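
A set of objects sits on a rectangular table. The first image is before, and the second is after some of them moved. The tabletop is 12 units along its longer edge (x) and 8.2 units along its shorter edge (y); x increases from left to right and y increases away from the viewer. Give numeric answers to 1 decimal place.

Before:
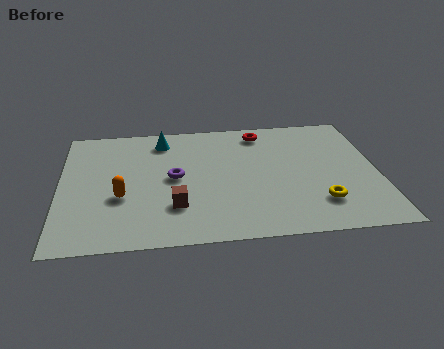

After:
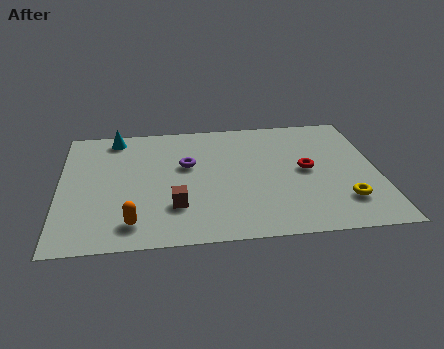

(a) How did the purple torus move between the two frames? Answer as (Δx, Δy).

(0.5, 0.8)

The purple torus started near (4.3, 4.2) and ended near (4.8, 5.0).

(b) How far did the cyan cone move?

1.8

The cyan cone moved from about (3.9, 6.8) to (2.1, 7.2), a distance of √(1.8² + 0.4²) ≈ 1.8.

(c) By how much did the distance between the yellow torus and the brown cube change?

+0.9

The distance was about 5.4 in the first image and 6.3 in the second, so they moved 0.9 units further apart.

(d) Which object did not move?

the brown cube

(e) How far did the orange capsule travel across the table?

1.7

From (2.3, 3.1) to (2.7, 1.4), the orange capsule covered √(0.4² + 1.7²) ≈ 1.7 units.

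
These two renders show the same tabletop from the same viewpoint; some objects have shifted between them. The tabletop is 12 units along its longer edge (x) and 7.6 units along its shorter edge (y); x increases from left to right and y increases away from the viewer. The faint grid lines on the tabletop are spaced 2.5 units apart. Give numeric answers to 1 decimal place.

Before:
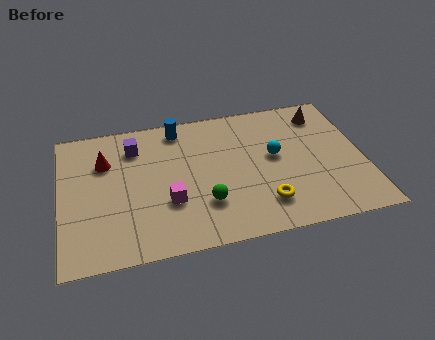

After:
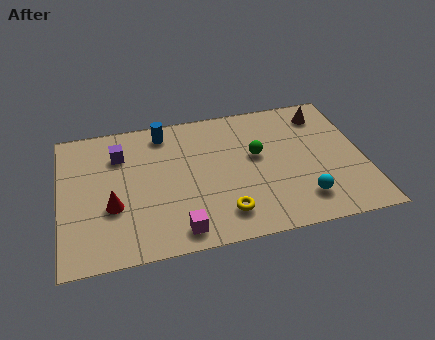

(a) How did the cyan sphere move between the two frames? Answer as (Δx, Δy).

(0.9, -2.6)

From the two frames, the cyan sphere sits at roughly (8.5, 4.2) before and (9.4, 1.6) after.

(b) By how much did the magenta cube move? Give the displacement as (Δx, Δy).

(0.3, -1.6)

The magenta cube started near (4.2, 2.6) and ended near (4.5, 1.0).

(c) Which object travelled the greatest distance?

the green sphere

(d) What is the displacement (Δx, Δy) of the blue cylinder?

(-0.6, -0.1)

The blue cylinder started near (4.8, 6.6) and ended near (4.2, 6.5).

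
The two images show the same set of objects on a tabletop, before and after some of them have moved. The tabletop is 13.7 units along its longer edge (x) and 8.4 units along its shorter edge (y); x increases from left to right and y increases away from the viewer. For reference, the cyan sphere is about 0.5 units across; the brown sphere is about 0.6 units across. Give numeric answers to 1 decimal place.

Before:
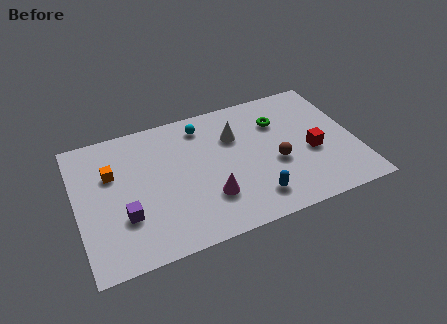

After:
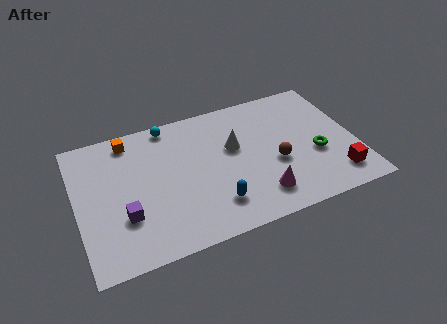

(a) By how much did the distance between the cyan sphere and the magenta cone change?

+2.5

The distance was about 4.6 in the first image and 7.1 in the second, so they moved 2.5 units further apart.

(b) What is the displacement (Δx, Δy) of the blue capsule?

(-1.9, 0.3)

From the two frames, the blue capsule sits at roughly (8.4, 1.6) before and (6.5, 1.9) after.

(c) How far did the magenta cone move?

2.5

From (6.3, 2.4) to (8.7, 1.7), the magenta cone covered √(2.4² + 0.7²) ≈ 2.5 units.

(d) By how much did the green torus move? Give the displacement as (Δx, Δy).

(1.6, -2.7)

The green torus was at about (10.1, 6.0) and moved to about (11.7, 3.3).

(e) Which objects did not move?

the purple cube and the brown sphere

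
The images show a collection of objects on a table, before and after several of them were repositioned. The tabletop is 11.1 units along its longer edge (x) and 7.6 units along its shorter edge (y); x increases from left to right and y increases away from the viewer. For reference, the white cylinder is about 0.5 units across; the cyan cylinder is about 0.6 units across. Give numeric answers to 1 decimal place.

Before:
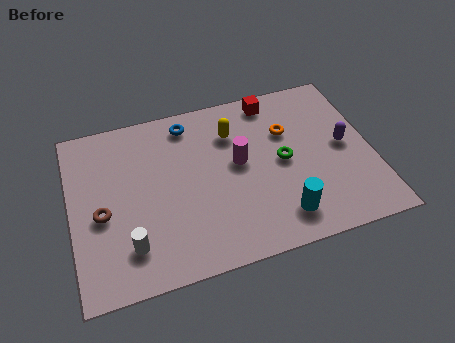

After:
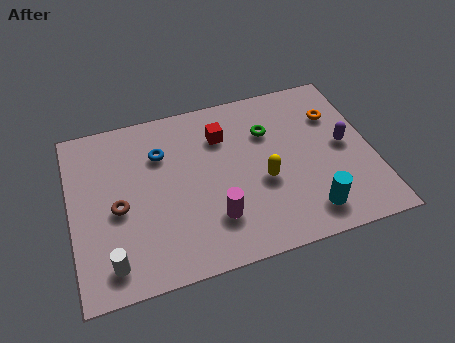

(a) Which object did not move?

the purple capsule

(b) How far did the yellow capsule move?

2.7

From (6.1, 5.6) to (7.0, 3.1), the yellow capsule covered √(0.9² + 2.5²) ≈ 2.7 units.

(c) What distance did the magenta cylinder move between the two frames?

2.5

From (6.2, 4.2) to (5.1, 2.0), the magenta cylinder covered √(1.1² + 2.2²) ≈ 2.5 units.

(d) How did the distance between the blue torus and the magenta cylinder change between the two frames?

+0.9

They were about 2.9 units apart before and 3.8 after — 0.9 units further apart.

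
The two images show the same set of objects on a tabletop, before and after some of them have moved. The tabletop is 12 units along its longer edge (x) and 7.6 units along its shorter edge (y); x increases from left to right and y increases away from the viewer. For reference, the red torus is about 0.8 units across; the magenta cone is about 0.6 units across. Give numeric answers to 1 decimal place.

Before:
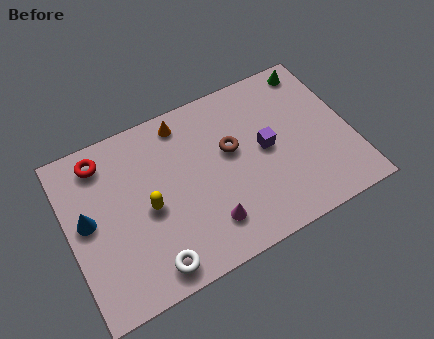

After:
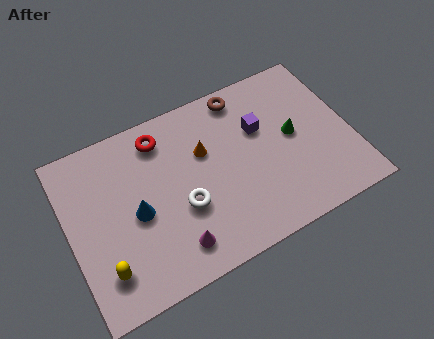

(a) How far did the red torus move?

2.5

From (1.7, 6.4) to (4.2, 6.3), the red torus covered √(2.5² + 0.1²) ≈ 2.5 units.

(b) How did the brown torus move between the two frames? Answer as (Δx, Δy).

(0.8, 2.2)

The brown torus started near (7.0, 4.5) and ended near (7.8, 6.7).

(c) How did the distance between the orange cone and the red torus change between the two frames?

-1.3

The distance was about 3.5 in the first image and 2.2 in the second, so they moved 1.3 units closer together.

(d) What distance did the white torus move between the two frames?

2.5

The white torus moved from about (3.1, 1.0) to (4.7, 2.9), a distance of √(1.6² + 1.9²) ≈ 2.5.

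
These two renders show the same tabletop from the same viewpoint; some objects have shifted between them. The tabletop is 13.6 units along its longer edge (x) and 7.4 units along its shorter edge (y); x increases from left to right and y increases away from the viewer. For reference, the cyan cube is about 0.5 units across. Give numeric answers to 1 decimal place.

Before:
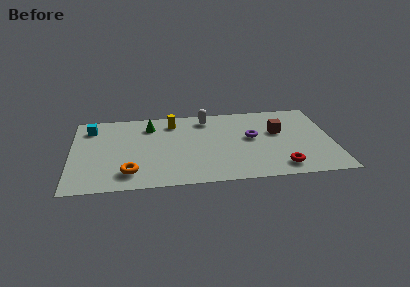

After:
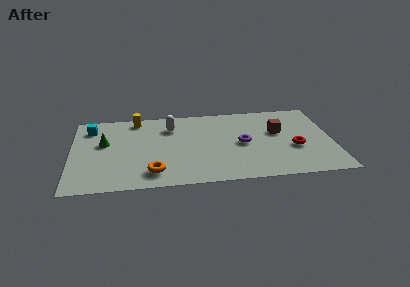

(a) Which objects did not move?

the cyan cube and the brown cube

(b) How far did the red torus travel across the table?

1.9

The red torus was near (10.8, 1.2) before and (11.6, 2.9) after, so it travelled √(0.8² + 1.7²) ≈ 1.9 units.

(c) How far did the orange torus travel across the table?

1.2

The orange torus was near (3.0, 1.5) before and (4.2, 1.4) after, so it travelled √(1.2² + 0.1²) ≈ 1.2 units.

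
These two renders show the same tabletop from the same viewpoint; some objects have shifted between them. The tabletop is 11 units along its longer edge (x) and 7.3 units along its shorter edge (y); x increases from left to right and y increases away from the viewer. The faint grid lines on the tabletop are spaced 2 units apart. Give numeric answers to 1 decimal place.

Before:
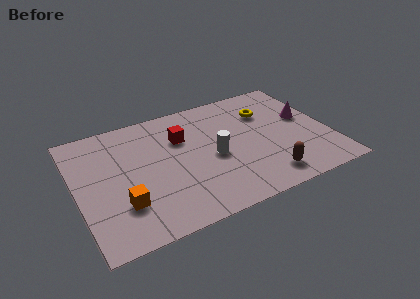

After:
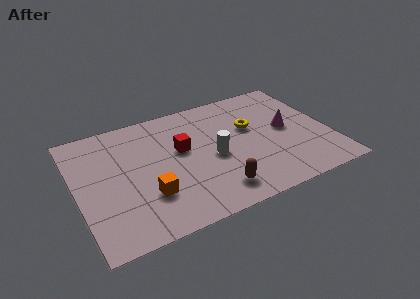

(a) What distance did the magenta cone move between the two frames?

1.0

The magenta cone was near (10.1, 4.2) before and (9.2, 3.8) after, so it travelled √(0.9² + 0.4²) ≈ 1.0 units.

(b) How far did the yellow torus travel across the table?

1.1

The yellow torus was near (8.5, 5.2) before and (7.7, 4.5) after, so it travelled √(0.8² + 0.7²) ≈ 1.1 units.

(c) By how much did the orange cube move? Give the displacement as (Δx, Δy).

(1.1, 0.1)

The orange cube started near (1.8, 2.1) and ended near (2.9, 2.2).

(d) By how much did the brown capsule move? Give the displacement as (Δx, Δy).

(-2.2, 0.1)

From the two frames, the brown capsule sits at roughly (7.9, 1.2) before and (5.7, 1.3) after.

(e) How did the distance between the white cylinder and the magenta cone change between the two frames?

-1.0

The distance was about 4.3 in the first image and 3.3 in the second, so they moved 1.0 units closer together.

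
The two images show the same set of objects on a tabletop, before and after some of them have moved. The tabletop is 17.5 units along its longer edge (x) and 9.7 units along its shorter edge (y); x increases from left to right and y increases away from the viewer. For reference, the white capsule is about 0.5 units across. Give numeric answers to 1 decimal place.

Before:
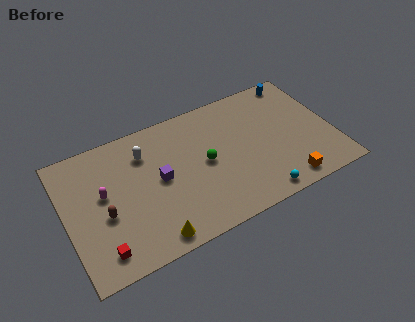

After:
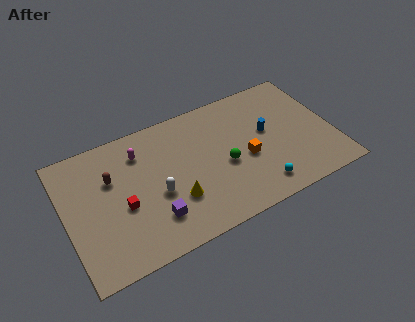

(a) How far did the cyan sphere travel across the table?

0.6

The cyan sphere was near (12.1, 1.0) before and (12.2, 1.6) after, so it travelled √(0.1² + 0.6²) ≈ 0.6 units.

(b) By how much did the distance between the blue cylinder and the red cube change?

-5.8

They were about 15.6 units apart before and 9.8 after — 5.8 units closer together.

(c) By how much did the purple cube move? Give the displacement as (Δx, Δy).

(-0.7, -2.6)

The purple cube started near (6.1, 5.0) and ended near (5.4, 2.4).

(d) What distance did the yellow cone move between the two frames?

2.7

From (5.1, 1.1) to (6.9, 3.1), the yellow cone covered √(1.8² + 2.0²) ≈ 2.7 units.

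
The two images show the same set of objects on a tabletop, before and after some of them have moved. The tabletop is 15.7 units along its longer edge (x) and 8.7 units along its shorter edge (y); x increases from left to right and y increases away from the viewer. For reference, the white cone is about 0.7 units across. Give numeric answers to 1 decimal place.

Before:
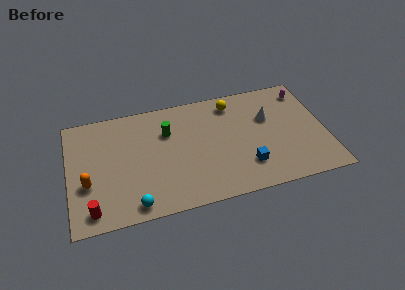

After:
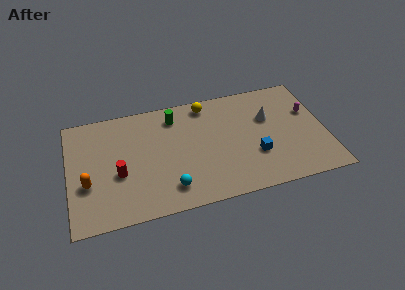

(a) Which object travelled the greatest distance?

the red cylinder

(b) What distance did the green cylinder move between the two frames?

1.2

The green cylinder moved from about (6.1, 6.0) to (6.6, 7.1), a distance of √(0.5² + 1.1²) ≈ 1.2.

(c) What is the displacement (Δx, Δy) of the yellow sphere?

(-1.6, 0.3)

The yellow sphere was at about (10.2, 7.3) and moved to about (8.6, 7.6).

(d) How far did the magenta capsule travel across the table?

1.7

The magenta capsule was near (14.7, 7.2) before and (14.8, 5.5) after, so it travelled √(0.1² + 1.7²) ≈ 1.7 units.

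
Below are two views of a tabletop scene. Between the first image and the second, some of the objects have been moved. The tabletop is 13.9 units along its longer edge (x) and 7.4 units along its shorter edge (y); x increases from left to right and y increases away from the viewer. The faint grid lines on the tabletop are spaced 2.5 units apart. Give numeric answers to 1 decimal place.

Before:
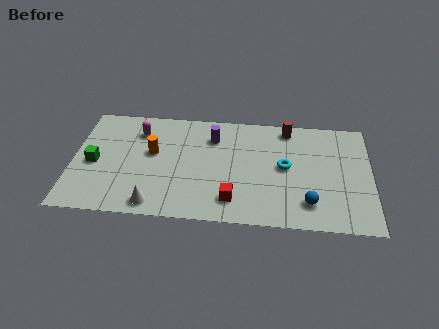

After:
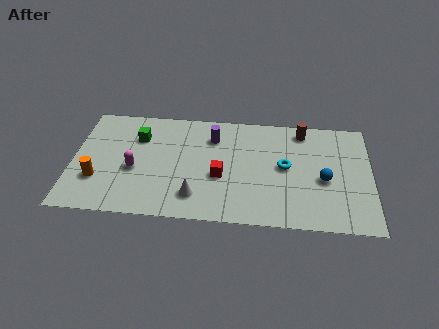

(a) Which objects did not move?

the purple cylinder and the cyan torus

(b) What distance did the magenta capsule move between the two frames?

2.6

From (3.0, 5.7) to (2.9, 3.1), the magenta capsule covered √(0.1² + 2.6²) ≈ 2.6 units.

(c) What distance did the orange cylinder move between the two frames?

3.2

The orange cylinder moved from about (3.7, 4.3) to (1.2, 2.3), a distance of √(2.5² + 2.0²) ≈ 3.2.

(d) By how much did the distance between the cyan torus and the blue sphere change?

-0.6

The distance was about 2.5 in the first image and 1.9 in the second, so they moved 0.6 units closer together.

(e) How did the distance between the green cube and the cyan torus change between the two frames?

-1.9

The distance was about 8.9 in the first image and 7.0 in the second, so they moved 1.9 units closer together.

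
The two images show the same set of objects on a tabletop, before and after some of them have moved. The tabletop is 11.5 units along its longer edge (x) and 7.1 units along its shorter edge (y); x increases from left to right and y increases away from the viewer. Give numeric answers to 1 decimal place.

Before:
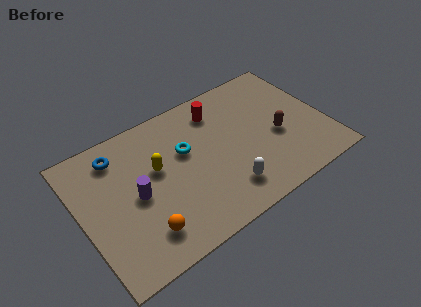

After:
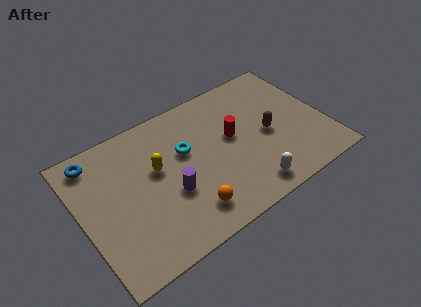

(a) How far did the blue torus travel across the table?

1.0

The blue torus was near (2.0, 5.8) before and (1.0, 6.1) after, so it travelled √(1.0² + 0.3²) ≈ 1.0 units.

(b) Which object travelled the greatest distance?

the orange sphere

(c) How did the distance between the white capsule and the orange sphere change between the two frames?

-1.1

They were about 3.9 units apart before and 2.8 after — 1.1 units closer together.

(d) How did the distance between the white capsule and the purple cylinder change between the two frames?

-0.5

The distance was about 4.3 in the first image and 3.8 in the second, so they moved 0.5 units closer together.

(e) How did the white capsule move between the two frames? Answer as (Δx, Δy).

(1.0, -0.5)

From the two frames, the white capsule sits at roughly (6.4, 1.5) before and (7.4, 1.0) after.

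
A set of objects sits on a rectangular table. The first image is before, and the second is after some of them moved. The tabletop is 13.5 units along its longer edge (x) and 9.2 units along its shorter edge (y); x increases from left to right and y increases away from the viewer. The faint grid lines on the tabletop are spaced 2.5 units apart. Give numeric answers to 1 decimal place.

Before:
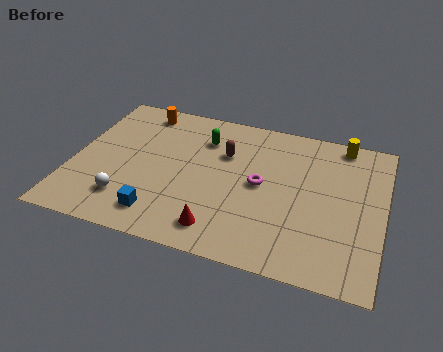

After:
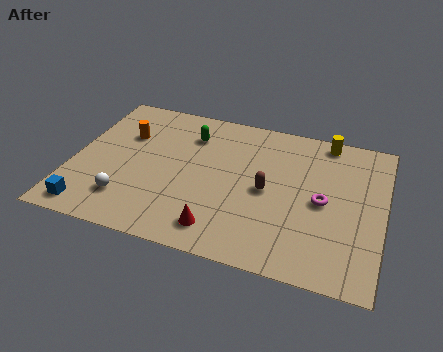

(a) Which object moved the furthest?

the blue cube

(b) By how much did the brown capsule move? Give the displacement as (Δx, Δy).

(2.0, -1.8)

The brown capsule was at about (6.5, 6.2) and moved to about (8.5, 4.4).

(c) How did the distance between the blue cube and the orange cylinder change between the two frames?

-1.4

They were about 6.6 units apart before and 5.2 after — 1.4 units closer together.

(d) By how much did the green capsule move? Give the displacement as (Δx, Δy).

(-0.6, 0.1)

The green capsule started near (5.5, 6.9) and ended near (4.9, 7.0).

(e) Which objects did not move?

the red cone and the white sphere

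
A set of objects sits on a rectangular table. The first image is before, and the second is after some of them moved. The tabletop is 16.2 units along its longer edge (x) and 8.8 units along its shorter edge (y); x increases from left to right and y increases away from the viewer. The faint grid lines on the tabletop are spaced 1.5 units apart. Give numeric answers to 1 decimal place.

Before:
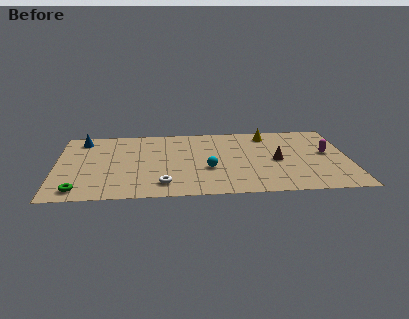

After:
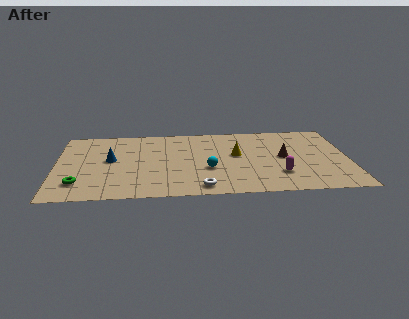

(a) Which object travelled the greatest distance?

the magenta capsule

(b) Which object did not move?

the cyan sphere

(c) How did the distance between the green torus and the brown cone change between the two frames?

+0.3

Before: roughly 11.3 units apart; after: 11.6. That's 0.3 units further apart.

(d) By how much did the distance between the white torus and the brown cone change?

-1.1

They were about 6.8 units apart before and 5.7 after — 1.1 units closer together.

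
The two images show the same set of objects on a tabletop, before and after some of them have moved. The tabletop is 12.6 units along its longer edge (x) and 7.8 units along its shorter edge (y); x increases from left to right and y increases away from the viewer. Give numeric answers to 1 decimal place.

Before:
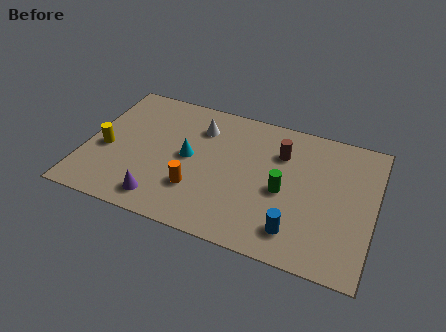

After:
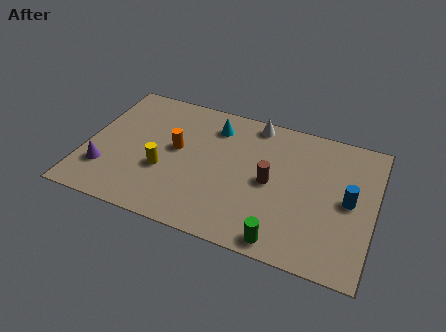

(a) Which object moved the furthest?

the blue cylinder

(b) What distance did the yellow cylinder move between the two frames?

2.6

The yellow cylinder moved from about (0.9, 3.3) to (3.5, 2.9), a distance of √(2.6² + 0.4²) ≈ 2.6.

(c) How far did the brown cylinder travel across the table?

1.8

The brown cylinder was near (8.4, 5.6) before and (8.1, 3.8) after, so it travelled √(0.3² + 1.8²) ≈ 1.8 units.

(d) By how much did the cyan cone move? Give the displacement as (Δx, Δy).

(0.9, 2.2)

The cyan cone was at about (4.5, 4.0) and moved to about (5.4, 6.2).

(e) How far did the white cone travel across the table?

2.5

The white cone was near (4.8, 5.9) before and (7.1, 7.0) after, so it travelled √(2.3² + 1.1²) ≈ 2.5 units.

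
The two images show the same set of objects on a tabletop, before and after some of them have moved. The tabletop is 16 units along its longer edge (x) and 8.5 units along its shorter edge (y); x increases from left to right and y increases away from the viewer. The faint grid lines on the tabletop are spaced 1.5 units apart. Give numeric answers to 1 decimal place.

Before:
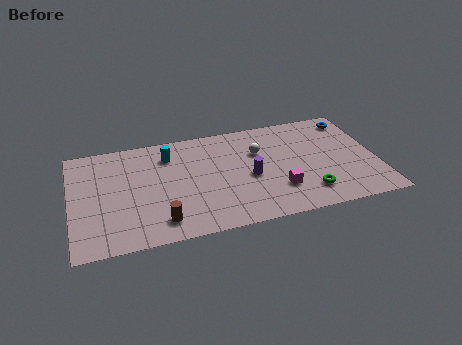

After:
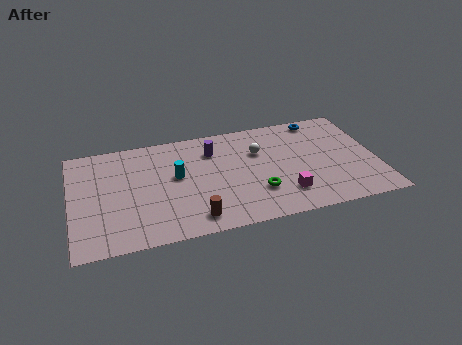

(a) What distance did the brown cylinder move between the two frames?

1.7

From (4.5, 1.5) to (6.2, 1.3), the brown cylinder covered √(1.7² + 0.2²) ≈ 1.7 units.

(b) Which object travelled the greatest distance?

the purple cylinder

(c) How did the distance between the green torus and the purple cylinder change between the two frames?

+0.9

They were about 3.5 units apart before and 4.4 after — 0.9 units further apart.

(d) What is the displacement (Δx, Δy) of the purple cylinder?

(-1.8, 2.6)

From the two frames, the purple cylinder sits at roughly (9.3, 3.8) before and (7.5, 6.4) after.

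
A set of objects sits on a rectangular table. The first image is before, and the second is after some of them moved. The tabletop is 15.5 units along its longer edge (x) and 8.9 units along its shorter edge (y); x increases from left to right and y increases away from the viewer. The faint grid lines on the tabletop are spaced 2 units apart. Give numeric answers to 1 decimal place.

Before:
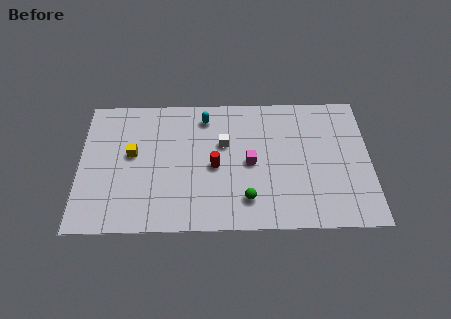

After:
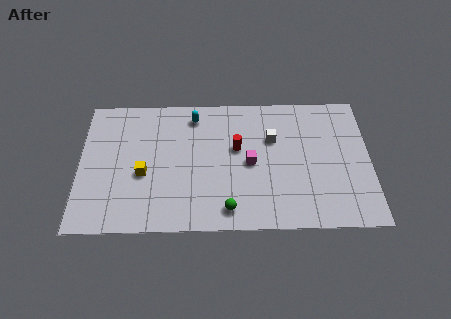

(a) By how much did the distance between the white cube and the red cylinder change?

+0.4

Before: roughly 1.6 units apart; after: 2.0. That's 0.4 units further apart.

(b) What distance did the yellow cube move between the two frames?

1.4

From (2.8, 5.0) to (3.4, 3.7), the yellow cube covered √(0.6² + 1.3²) ≈ 1.4 units.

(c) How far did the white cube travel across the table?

2.6

The white cube was near (7.7, 5.6) before and (10.3, 5.9) after, so it travelled √(2.6² + 0.3²) ≈ 2.6 units.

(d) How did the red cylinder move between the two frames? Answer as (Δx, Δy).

(1.2, 1.2)

The red cylinder was at about (7.2, 4.1) and moved to about (8.4, 5.3).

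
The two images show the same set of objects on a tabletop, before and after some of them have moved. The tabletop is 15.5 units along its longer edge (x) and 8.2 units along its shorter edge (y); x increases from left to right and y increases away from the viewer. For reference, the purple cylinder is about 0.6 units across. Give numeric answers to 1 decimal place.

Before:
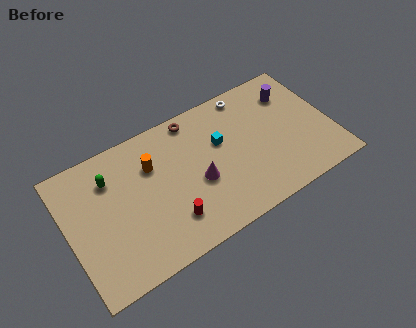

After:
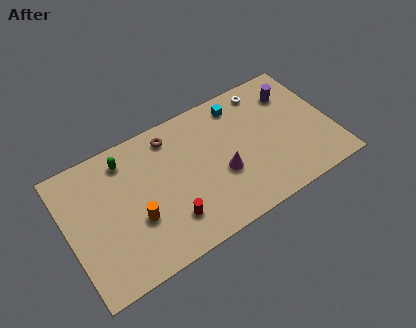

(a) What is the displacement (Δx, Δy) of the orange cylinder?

(-1.3, -2.7)

From the two frames, the orange cylinder sits at roughly (5.1, 5.7) before and (3.8, 3.0) after.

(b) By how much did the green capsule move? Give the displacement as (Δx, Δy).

(1.0, 0.7)

From the two frames, the green capsule sits at roughly (2.7, 6.1) before and (3.7, 6.8) after.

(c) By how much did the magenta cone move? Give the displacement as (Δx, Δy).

(1.4, -0.2)

From the two frames, the magenta cone sits at roughly (7.5, 3.4) before and (8.9, 3.2) after.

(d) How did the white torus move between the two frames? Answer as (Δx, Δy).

(1.0, -0.2)

The white torus started near (11.1, 7.3) and ended near (12.1, 7.1).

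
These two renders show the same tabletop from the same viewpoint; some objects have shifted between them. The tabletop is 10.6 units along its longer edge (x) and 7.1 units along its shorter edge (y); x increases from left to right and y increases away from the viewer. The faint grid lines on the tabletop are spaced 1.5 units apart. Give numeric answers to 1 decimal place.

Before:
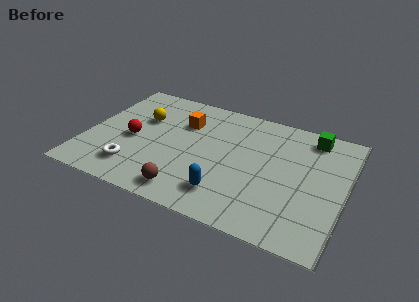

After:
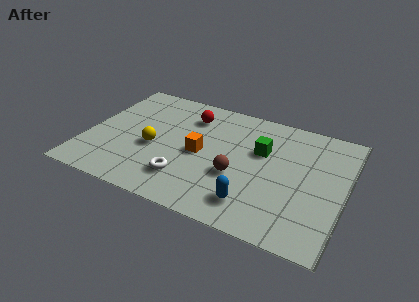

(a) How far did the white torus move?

2.1

The white torus moved from about (2.2, 1.5) to (4.3, 1.7), a distance of √(2.1² + 0.2²) ≈ 2.1.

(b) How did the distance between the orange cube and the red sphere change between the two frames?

-0.4

Before: roughly 2.6 units apart; after: 2.2. That's 0.4 units closer together.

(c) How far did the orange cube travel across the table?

1.8

The orange cube was near (3.8, 5.0) before and (4.7, 3.4) after, so it travelled √(0.9² + 1.6²) ≈ 1.8 units.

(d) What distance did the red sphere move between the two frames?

3.1

The red sphere moved from about (1.9, 3.2) to (4.0, 5.5), a distance of √(2.1² + 2.3²) ≈ 3.1.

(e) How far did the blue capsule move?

1.1

The blue capsule was near (6.0, 1.5) before and (7.1, 1.4) after, so it travelled √(1.1² + 0.1²) ≈ 1.1 units.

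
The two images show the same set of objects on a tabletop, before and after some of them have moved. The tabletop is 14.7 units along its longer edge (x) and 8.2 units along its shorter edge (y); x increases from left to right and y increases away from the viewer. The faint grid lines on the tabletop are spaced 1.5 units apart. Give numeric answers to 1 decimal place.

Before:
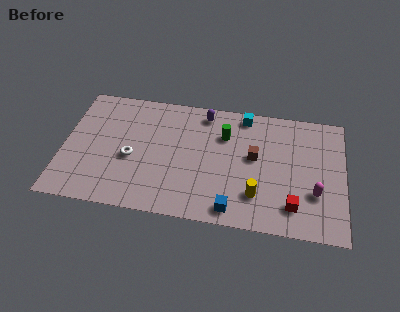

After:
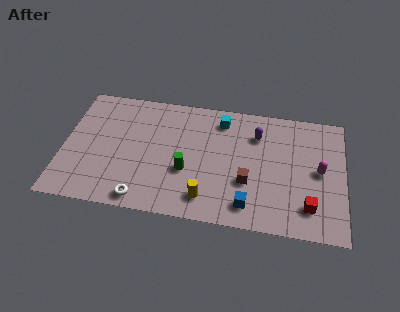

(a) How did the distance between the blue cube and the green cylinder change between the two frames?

-1.1

The distance was about 4.8 in the first image and 3.7 in the second, so they moved 1.1 units closer together.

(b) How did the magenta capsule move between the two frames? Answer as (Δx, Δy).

(0.2, 1.5)

The magenta capsule started near (13.2, 2.7) and ended near (13.4, 4.2).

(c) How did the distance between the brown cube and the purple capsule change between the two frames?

-0.5

Before: roughly 3.7 units apart; after: 3.2. That's 0.5 units closer together.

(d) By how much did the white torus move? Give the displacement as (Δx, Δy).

(0.7, -2.6)

The white torus started near (3.6, 3.5) and ended near (4.3, 0.9).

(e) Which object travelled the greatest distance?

the green cylinder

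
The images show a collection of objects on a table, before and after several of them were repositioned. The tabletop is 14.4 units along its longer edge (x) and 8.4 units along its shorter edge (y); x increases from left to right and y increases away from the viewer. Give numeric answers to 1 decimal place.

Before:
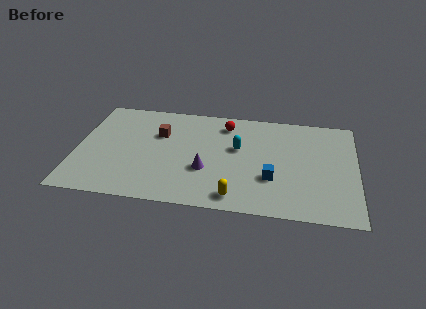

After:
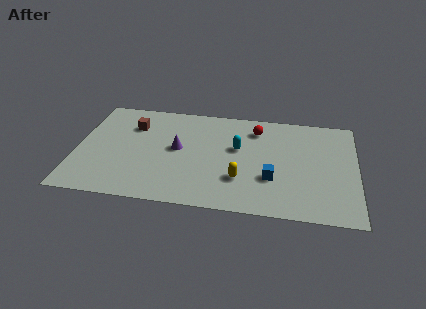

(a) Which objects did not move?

the cyan capsule and the blue cube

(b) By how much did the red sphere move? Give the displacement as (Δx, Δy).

(1.6, -0.2)

From the two frames, the red sphere sits at roughly (7.6, 6.9) before and (9.2, 6.7) after.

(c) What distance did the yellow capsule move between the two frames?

1.4

The yellow capsule moved from about (8.3, 1.1) to (8.5, 2.5), a distance of √(0.2² + 1.4²) ≈ 1.4.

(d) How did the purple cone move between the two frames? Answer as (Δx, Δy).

(-1.5, 1.5)

The purple cone was at about (6.7, 3.0) and moved to about (5.2, 4.5).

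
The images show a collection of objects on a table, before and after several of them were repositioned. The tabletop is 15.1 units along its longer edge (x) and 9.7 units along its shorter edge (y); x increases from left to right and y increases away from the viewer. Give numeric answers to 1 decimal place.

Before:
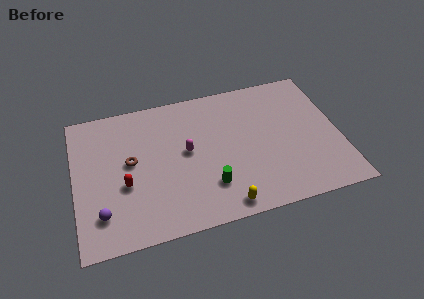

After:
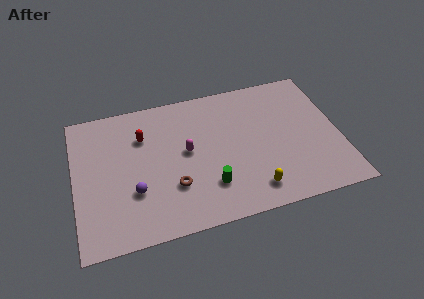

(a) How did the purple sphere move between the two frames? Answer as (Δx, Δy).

(1.9, 1.0)

The purple sphere started near (1.4, 2.2) and ended near (3.3, 3.2).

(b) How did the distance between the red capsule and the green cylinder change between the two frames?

+0.7

They were about 4.9 units apart before and 5.6 after — 0.7 units further apart.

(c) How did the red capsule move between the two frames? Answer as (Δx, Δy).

(1.2, 3.1)

The red capsule started near (2.8, 3.8) and ended near (4.0, 6.9).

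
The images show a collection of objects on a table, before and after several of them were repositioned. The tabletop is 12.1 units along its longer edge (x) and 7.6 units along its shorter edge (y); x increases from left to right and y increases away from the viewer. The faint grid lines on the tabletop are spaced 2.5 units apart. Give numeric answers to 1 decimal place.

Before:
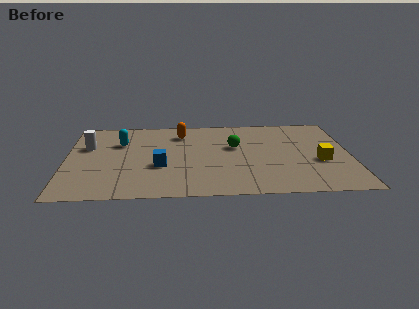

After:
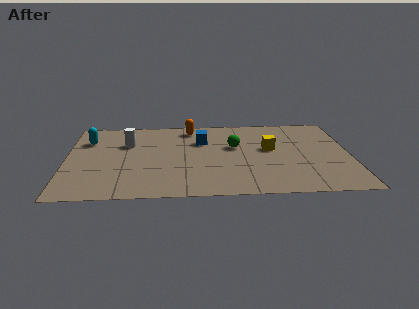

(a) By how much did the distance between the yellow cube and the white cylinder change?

-3.9

Before: roughly 10.1 units apart; after: 6.2. That's 3.9 units closer together.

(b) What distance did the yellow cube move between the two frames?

2.5

From (10.8, 3.0) to (8.7, 4.3), the yellow cube covered √(2.1² + 1.3²) ≈ 2.5 units.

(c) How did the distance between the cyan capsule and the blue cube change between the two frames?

+2.0

They were about 2.9 units apart before and 4.9 after — 2.0 units further apart.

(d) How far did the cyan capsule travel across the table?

1.4

The cyan capsule was near (2.3, 5.2) before and (0.9, 5.5) after, so it travelled √(1.4² + 0.3²) ≈ 1.4 units.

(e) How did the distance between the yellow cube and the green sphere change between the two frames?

-2.4

Before: roughly 3.9 units apart; after: 1.5. That's 2.4 units closer together.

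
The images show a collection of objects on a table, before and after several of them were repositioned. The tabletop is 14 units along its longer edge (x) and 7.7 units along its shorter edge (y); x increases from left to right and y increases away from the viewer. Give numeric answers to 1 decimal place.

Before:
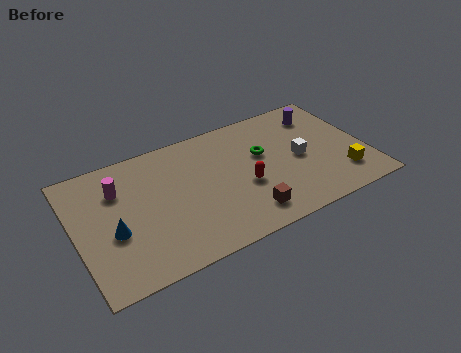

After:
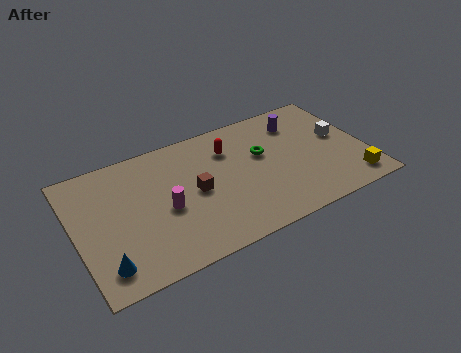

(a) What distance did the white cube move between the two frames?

2.2

The white cube moved from about (10.8, 3.7) to (12.9, 4.3), a distance of √(2.1² + 0.6²) ≈ 2.2.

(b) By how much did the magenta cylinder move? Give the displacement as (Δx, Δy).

(2.0, -2.1)

From the two frames, the magenta cylinder sits at roughly (2.2, 5.5) before and (4.2, 3.4) after.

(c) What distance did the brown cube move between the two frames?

3.2

The brown cube moved from about (7.8, 1.4) to (5.7, 3.8), a distance of √(2.1² + 2.4²) ≈ 3.2.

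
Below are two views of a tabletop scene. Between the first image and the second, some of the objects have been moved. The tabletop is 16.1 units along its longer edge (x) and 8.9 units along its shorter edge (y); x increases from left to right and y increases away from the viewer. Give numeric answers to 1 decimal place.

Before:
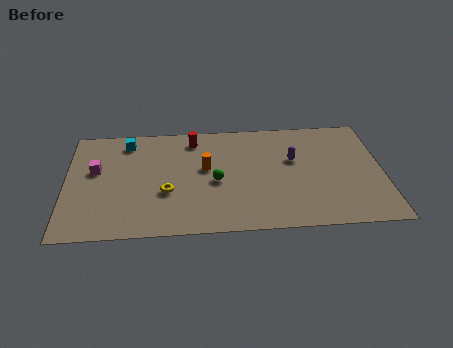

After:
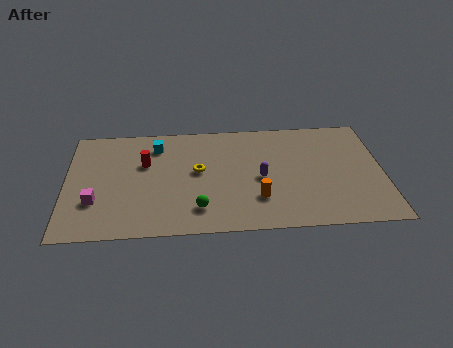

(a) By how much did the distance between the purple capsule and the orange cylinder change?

-2.9

Before: roughly 4.5 units apart; after: 1.6. That's 2.9 units closer together.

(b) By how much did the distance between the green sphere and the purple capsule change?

-0.4

The distance was about 4.3 in the first image and 3.9 in the second, so they moved 0.4 units closer together.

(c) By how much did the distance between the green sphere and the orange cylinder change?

+1.9

They were about 1.2 units apart before and 3.1 after — 1.9 units further apart.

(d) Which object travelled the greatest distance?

the orange cylinder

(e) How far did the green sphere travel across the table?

2.3

From (7.6, 4.0) to (6.7, 1.9), the green sphere covered √(0.9² + 2.1²) ≈ 2.3 units.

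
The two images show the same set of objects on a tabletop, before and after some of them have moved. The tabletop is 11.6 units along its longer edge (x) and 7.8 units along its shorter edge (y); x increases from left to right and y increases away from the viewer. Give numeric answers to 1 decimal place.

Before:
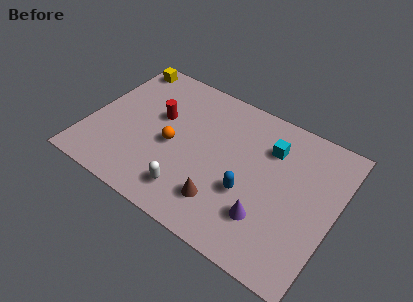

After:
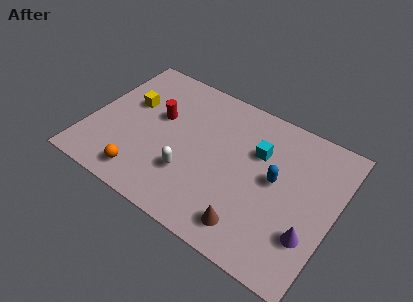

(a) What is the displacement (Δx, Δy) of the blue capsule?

(1.1, 1.3)

From the two frames, the blue capsule sits at roughly (7.7, 2.9) before and (8.8, 4.2) after.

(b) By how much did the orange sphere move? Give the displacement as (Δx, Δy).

(-1.0, -2.3)

From the two frames, the orange sphere sits at roughly (4.0, 3.5) before and (3.0, 1.2) after.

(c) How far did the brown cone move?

1.5

The brown cone moved from about (6.7, 1.8) to (8.1, 1.3), a distance of √(1.4² + 0.5²) ≈ 1.5.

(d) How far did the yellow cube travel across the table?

2.2

The yellow cube was near (0.9, 6.9) before and (1.7, 4.8) after, so it travelled √(0.8² + 2.1²) ≈ 2.2 units.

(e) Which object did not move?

the red cylinder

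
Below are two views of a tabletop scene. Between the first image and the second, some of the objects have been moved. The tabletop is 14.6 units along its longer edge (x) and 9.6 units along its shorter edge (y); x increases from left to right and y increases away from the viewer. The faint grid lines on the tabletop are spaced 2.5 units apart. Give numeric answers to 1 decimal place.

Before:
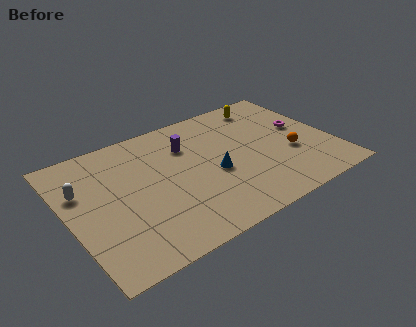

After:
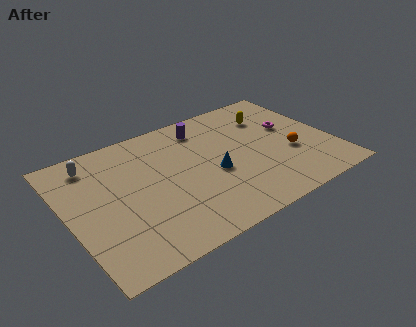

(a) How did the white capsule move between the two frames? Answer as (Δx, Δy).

(0.9, 1.7)

The white capsule started near (0.9, 6.3) and ended near (1.8, 8.0).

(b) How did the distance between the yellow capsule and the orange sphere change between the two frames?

-1.1

They were about 4.6 units apart before and 3.5 after — 1.1 units closer together.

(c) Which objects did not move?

the orange sphere and the blue cone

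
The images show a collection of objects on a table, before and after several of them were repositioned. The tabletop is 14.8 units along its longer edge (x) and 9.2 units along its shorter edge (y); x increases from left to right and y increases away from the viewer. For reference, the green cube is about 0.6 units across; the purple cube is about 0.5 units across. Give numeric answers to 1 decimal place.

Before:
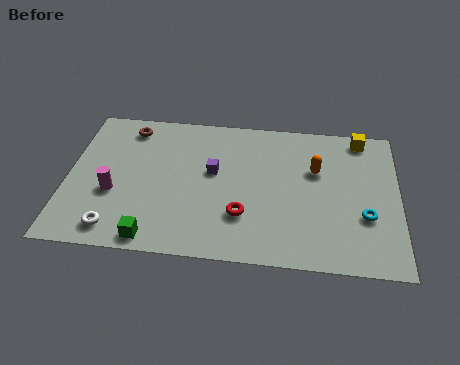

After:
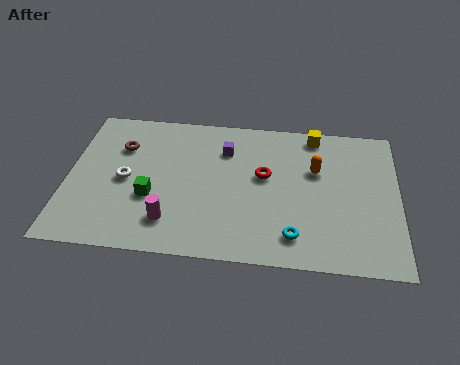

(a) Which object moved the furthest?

the cyan torus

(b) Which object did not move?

the orange capsule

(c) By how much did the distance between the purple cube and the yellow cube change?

-3.0

Before: roughly 7.2 units apart; after: 4.2. That's 3.0 units closer together.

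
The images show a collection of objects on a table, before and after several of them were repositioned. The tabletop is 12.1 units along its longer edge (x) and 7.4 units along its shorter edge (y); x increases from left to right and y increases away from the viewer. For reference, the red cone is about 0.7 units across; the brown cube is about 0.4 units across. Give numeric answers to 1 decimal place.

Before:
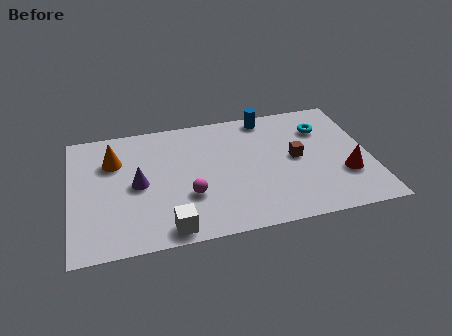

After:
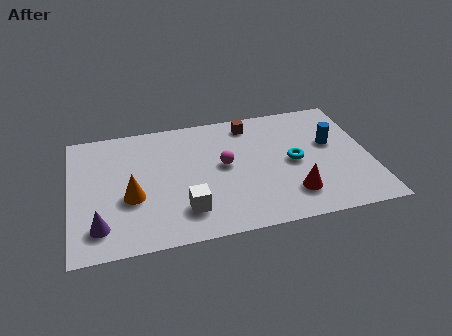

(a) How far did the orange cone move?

2.4

The orange cone moved from about (1.8, 5.2) to (2.4, 2.9), a distance of √(0.6² + 2.3²) ≈ 2.4.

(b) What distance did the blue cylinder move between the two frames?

3.3

The blue cylinder was near (8.1, 6.6) before and (10.6, 4.4) after, so it travelled √(2.5² + 2.2²) ≈ 3.3 units.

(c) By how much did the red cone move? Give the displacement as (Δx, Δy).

(-2.2, -0.7)

The red cone started near (11.0, 2.4) and ended near (8.8, 1.7).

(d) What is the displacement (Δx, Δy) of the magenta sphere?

(1.5, 1.5)

From the two frames, the magenta sphere sits at roughly (4.7, 2.5) before and (6.2, 4.0) after.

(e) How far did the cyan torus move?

2.2

The cyan torus was near (10.3, 5.4) before and (9.0, 3.6) after, so it travelled √(1.3² + 1.8²) ≈ 2.2 units.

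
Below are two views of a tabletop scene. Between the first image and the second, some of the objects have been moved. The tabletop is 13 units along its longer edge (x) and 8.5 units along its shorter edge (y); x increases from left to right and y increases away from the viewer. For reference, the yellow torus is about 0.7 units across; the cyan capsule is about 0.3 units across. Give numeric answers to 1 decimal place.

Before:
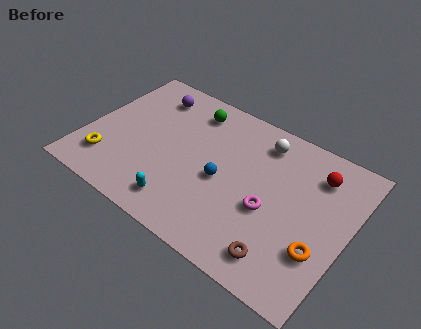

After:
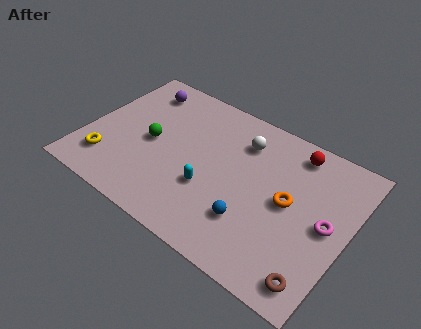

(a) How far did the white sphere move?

1.0

The white sphere moved from about (8.3, 7.0) to (7.4, 6.5), a distance of √(0.9² + 0.5²) ≈ 1.0.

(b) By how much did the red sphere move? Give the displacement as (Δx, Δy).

(-1.2, 0.7)

The red sphere started near (11.1, 6.6) and ended near (9.9, 7.3).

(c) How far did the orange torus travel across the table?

2.5

The orange torus was near (11.9, 2.7) before and (10.1, 4.4) after, so it travelled √(1.8² + 1.7²) ≈ 2.5 units.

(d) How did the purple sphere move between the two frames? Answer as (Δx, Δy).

(-0.6, 0.1)

The purple sphere was at about (2.6, 6.9) and moved to about (2.0, 7.0).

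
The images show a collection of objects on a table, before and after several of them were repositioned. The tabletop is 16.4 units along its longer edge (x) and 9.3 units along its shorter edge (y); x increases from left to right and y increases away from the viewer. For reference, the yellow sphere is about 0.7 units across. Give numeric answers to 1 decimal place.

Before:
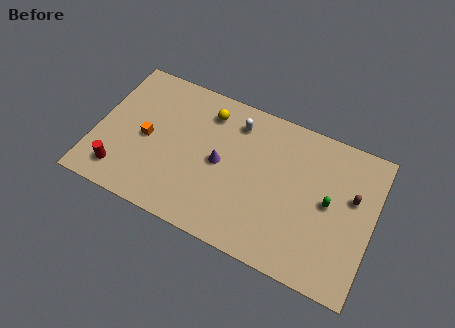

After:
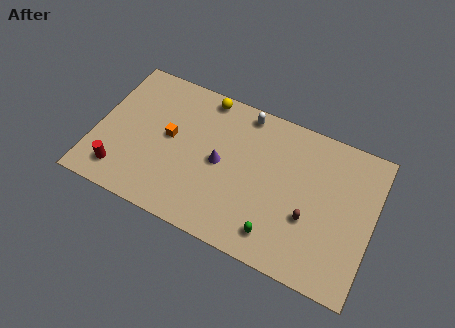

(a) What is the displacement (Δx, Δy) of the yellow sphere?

(-0.3, 0.9)

The yellow sphere started near (6.3, 7.5) and ended near (6.0, 8.4).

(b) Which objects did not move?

the purple cone and the red cylinder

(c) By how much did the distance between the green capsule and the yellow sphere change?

+0.5

The distance was about 8.0 in the first image and 8.5 in the second, so they moved 0.5 units further apart.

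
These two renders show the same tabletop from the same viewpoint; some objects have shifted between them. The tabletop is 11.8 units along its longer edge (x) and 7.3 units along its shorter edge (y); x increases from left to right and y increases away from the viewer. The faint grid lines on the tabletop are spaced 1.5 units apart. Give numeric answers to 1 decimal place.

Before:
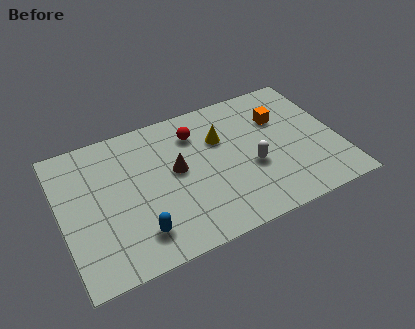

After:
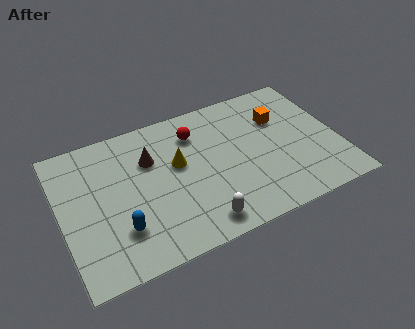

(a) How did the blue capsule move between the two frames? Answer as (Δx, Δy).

(-0.7, 0.5)

From the two frames, the blue capsule sits at roughly (3.0, 1.5) before and (2.3, 2.0) after.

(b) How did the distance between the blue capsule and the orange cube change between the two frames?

+0.4

They were about 7.4 units apart before and 7.8 after — 0.4 units further apart.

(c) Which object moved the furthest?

the white capsule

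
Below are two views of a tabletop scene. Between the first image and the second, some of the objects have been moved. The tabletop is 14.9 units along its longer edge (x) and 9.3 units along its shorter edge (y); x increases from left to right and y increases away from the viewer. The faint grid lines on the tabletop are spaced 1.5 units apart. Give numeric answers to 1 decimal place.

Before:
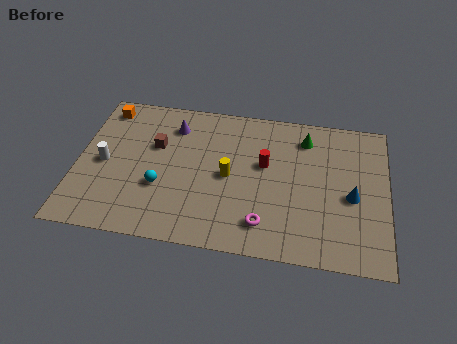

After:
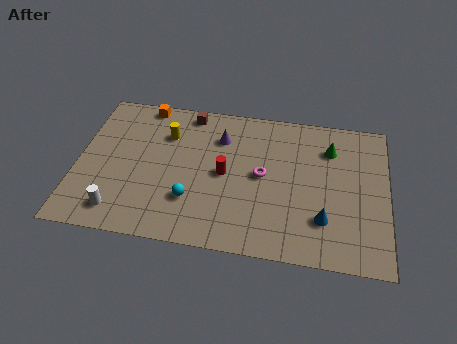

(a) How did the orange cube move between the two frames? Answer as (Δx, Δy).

(1.9, 0.5)

From the two frames, the orange cube sits at roughly (1.1, 8.0) before and (3.0, 8.5) after.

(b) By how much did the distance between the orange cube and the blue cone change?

-2.0

Before: roughly 12.7 units apart; after: 10.7. That's 2.0 units closer together.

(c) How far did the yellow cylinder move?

3.8

The yellow cylinder moved from about (7.3, 4.5) to (4.2, 6.7), a distance of √(3.1² + 2.2²) ≈ 3.8.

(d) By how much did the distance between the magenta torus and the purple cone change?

-4.2

The distance was about 7.2 in the first image and 3.0 in the second, so they moved 4.2 units closer together.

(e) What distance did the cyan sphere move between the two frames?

1.6

From (4.1, 3.3) to (5.6, 2.7), the cyan sphere covered √(1.5² + 0.6²) ≈ 1.6 units.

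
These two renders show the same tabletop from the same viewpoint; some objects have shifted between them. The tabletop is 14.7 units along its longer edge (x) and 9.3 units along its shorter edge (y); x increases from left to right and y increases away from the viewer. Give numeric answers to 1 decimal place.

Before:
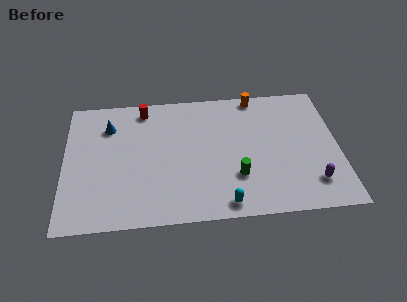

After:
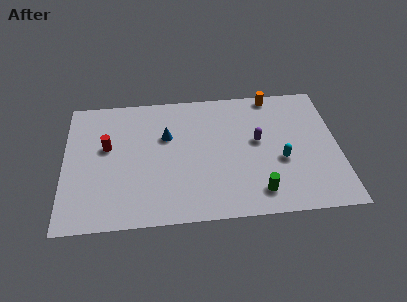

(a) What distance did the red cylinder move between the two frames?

3.3

From (4.3, 8.1) to (2.3, 5.5), the red cylinder covered √(2.0² + 2.6²) ≈ 3.3 units.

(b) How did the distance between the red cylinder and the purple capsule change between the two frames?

-2.7

Before: roughly 10.8 units apart; after: 8.1. That's 2.7 units closer together.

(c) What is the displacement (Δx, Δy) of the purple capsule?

(-2.8, 3.2)

From the two frames, the purple capsule sits at roughly (13.2, 2.0) before and (10.4, 5.2) after.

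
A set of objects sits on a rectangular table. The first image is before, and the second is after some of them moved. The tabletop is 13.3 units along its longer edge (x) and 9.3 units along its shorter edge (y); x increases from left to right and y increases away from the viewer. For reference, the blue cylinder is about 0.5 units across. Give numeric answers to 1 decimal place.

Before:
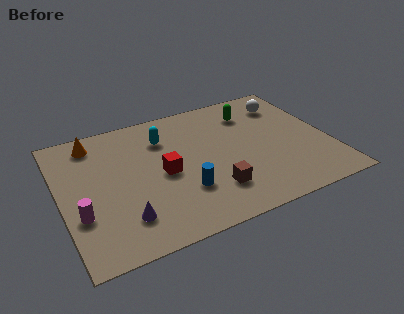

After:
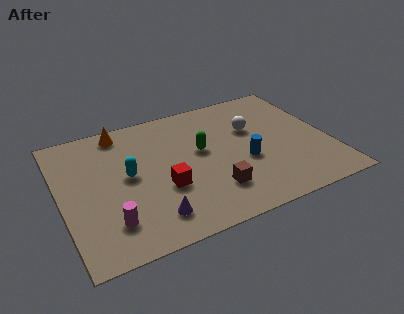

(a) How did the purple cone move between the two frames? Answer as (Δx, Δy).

(1.3, -0.4)

The purple cone was at about (2.8, 2.1) and moved to about (4.1, 1.7).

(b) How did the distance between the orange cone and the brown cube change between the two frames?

-0.6

They were about 7.7 units apart before and 7.1 after — 0.6 units closer together.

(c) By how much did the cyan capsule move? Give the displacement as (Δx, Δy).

(-2.0, -2.0)

The cyan capsule started near (5.3, 6.9) and ended near (3.3, 4.9).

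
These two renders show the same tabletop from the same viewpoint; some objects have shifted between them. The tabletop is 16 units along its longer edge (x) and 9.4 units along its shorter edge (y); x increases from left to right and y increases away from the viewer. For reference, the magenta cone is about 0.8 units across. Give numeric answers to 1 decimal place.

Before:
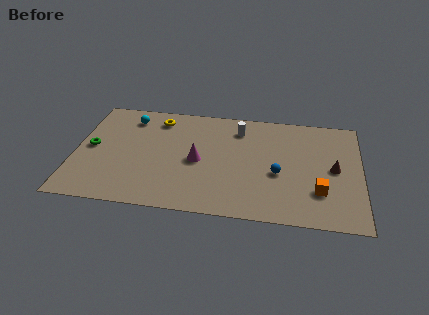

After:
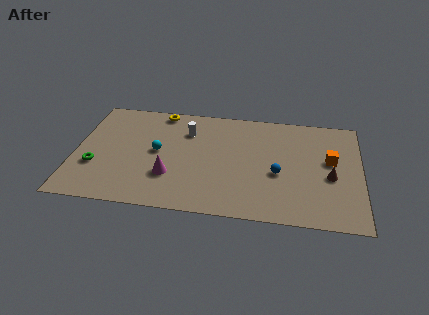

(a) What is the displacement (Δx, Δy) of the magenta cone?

(-1.5, -1.5)

The magenta cone was at about (6.9, 4.4) and moved to about (5.4, 2.9).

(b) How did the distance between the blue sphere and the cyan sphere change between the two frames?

-2.4

The distance was about 9.3 in the first image and 6.9 in the second, so they moved 2.4 units closer together.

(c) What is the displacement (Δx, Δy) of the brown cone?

(-0.2, -0.7)

The brown cone was at about (14.5, 4.7) and moved to about (14.3, 4.0).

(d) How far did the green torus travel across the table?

1.6

From (0.9, 4.8) to (1.2, 3.2), the green torus covered √(0.3² + 1.6²) ≈ 1.6 units.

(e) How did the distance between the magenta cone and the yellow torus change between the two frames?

+1.5

Before: roughly 4.2 units apart; after: 5.7. That's 1.5 units further apart.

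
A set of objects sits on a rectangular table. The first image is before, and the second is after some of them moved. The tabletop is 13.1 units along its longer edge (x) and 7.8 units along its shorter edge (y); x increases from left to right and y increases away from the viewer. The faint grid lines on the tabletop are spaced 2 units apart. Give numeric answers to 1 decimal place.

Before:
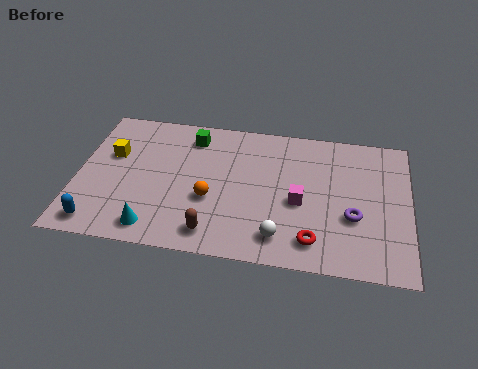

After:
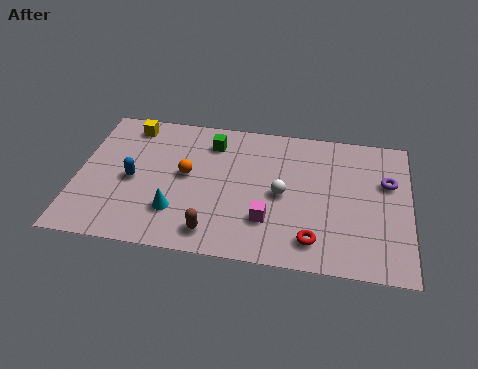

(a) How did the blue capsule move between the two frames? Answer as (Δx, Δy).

(1.2, 2.6)

The blue capsule started near (1.0, 1.0) and ended near (2.2, 3.6).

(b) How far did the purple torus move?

2.5

The purple torus moved from about (10.9, 2.9) to (12.2, 5.0), a distance of √(1.3² + 2.1²) ≈ 2.5.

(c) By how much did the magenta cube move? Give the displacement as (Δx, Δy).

(-1.2, -1.2)

The magenta cube was at about (8.8, 3.4) and moved to about (7.6, 2.2).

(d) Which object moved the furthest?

the blue capsule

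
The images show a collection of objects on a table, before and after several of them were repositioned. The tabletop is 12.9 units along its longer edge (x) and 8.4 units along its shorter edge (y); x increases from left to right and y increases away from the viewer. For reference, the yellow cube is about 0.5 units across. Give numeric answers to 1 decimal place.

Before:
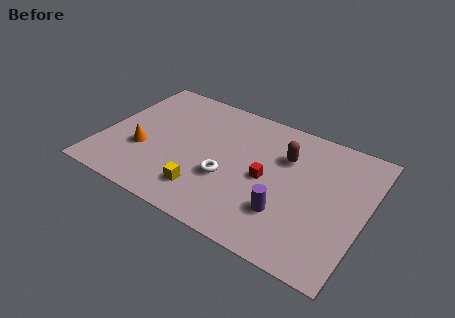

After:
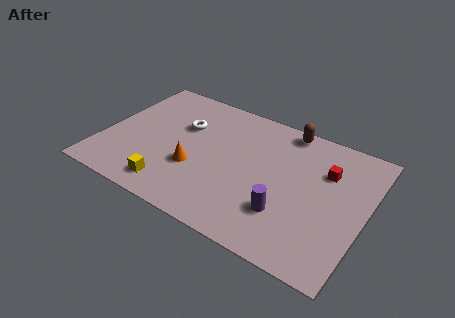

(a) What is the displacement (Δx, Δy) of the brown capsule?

(-0.2, 1.8)

The brown capsule started near (8.8, 5.8) and ended near (8.6, 7.6).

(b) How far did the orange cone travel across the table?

2.6

The orange cone moved from about (2.1, 3.0) to (4.7, 3.0), a distance of √(2.6² + 0.0²) ≈ 2.6.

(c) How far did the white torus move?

3.5

From (6.3, 3.1) to (3.7, 5.5), the white torus covered √(2.6² + 2.4²) ≈ 3.5 units.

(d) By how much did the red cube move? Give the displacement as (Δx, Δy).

(2.7, 1.8)

From the two frames, the red cube sits at roughly (8.1, 4.0) before and (10.8, 5.8) after.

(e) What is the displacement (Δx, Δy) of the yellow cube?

(-1.6, -0.5)

From the two frames, the yellow cube sits at roughly (5.4, 1.8) before and (3.8, 1.3) after.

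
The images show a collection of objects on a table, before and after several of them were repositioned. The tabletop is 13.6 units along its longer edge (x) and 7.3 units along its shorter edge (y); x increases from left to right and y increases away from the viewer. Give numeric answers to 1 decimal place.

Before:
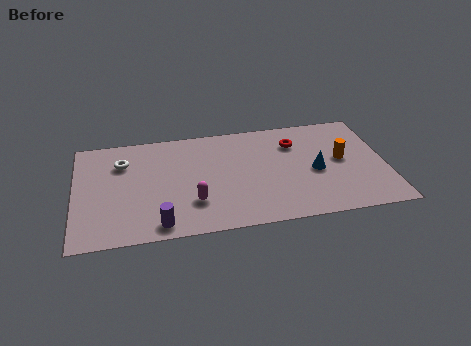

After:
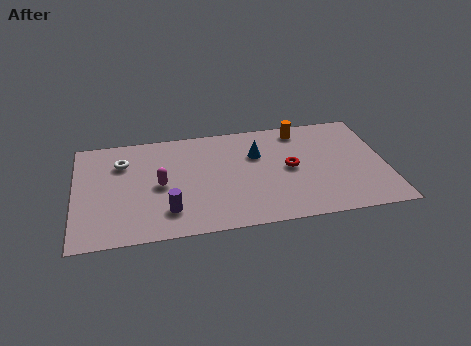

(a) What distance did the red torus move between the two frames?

1.7

The red torus was near (9.7, 5.4) before and (9.4, 3.7) after, so it travelled √(0.3² + 1.7²) ≈ 1.7 units.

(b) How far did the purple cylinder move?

0.9

The purple cylinder moved from about (3.6, 0.9) to (4.0, 1.7), a distance of √(0.4² + 0.8²) ≈ 0.9.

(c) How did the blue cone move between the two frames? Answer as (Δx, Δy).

(-2.5, 1.6)

The blue cone was at about (10.5, 3.3) and moved to about (8.0, 4.9).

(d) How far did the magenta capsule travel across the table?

2.0

The magenta capsule was near (5.1, 2.1) before and (3.7, 3.5) after, so it travelled √(1.4² + 1.4²) ≈ 2.0 units.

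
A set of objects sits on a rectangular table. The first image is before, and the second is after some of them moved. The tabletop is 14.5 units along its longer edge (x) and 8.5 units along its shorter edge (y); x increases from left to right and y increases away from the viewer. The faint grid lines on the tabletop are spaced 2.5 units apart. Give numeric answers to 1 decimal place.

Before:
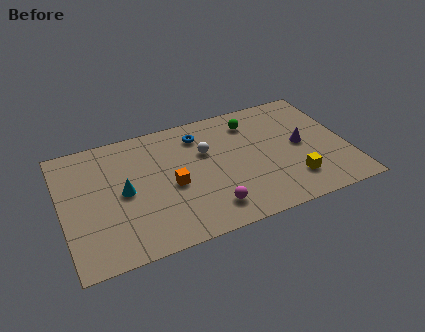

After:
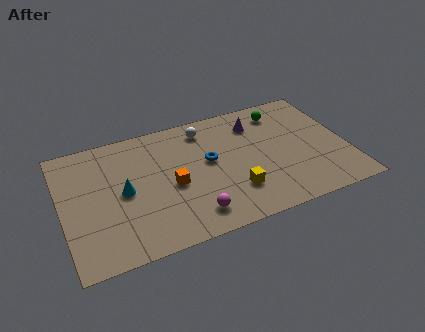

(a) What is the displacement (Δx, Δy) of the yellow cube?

(-3.0, 0.3)

From the two frames, the yellow cube sits at roughly (11.5, 2.0) before and (8.5, 2.3) after.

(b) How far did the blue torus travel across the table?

2.0

The blue torus was near (7.2, 6.8) before and (7.5, 4.8) after, so it travelled √(0.3² + 2.0²) ≈ 2.0 units.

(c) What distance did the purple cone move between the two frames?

3.1

From (12.2, 4.3) to (10.1, 6.6), the purple cone covered √(2.1² + 2.3²) ≈ 3.1 units.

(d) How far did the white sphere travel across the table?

1.6

From (7.4, 5.5) to (7.5, 7.1), the white sphere covered √(0.1² + 1.6²) ≈ 1.6 units.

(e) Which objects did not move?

the orange cube and the cyan cone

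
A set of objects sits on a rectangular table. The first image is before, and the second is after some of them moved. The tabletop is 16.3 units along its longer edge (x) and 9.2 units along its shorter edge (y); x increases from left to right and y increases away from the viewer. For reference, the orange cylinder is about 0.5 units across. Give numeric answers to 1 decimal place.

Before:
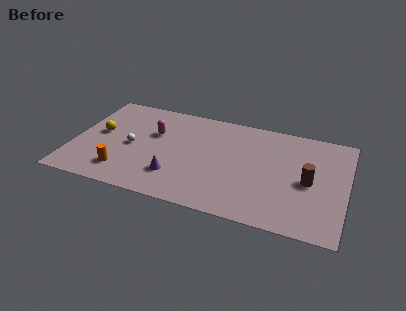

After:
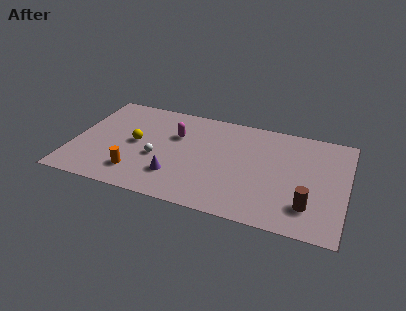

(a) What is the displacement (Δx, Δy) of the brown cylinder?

(0.1, -2.1)

The brown cylinder was at about (14.1, 4.3) and moved to about (14.2, 2.2).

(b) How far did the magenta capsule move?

1.3

From (4.7, 5.9) to (6.0, 6.1), the magenta capsule covered √(1.3² + 0.2²) ≈ 1.3 units.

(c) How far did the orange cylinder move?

0.8

From (3.2, 1.9) to (4.0, 2.0), the orange cylinder covered √(0.8² + 0.1²) ≈ 0.8 units.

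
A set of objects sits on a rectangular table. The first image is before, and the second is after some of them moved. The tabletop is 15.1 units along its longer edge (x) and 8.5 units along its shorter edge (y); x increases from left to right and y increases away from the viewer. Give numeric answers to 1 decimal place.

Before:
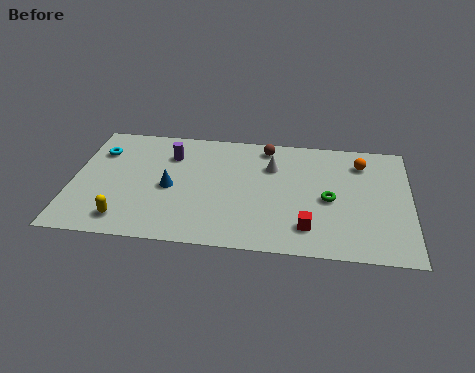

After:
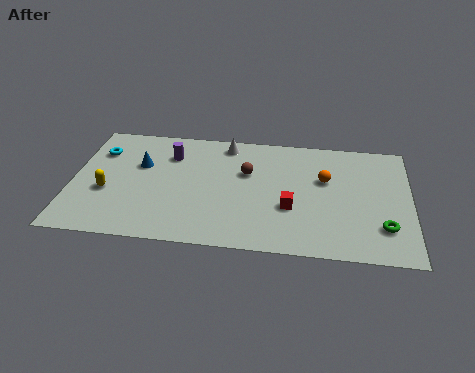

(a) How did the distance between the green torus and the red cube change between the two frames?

+1.9

The distance was about 2.3 in the first image and 4.2 in the second, so they moved 1.9 units further apart.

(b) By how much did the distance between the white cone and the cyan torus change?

-2.0

They were about 7.8 units apart before and 5.8 after — 2.0 units closer together.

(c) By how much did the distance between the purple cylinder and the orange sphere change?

-1.5

They were about 8.6 units apart before and 7.1 after — 1.5 units closer together.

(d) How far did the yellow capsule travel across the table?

2.1

From (2.5, 1.4) to (1.6, 3.3), the yellow capsule covered √(0.9² + 1.9²) ≈ 2.1 units.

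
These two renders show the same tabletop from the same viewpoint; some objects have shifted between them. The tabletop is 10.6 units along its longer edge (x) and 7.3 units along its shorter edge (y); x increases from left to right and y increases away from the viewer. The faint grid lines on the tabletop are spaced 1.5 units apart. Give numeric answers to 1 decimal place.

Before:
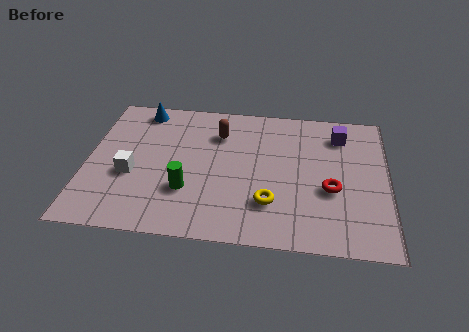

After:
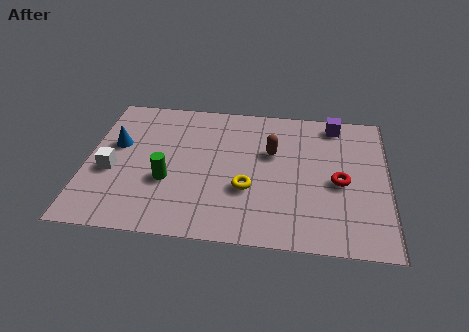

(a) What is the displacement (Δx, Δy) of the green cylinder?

(-0.7, 0.4)

From the two frames, the green cylinder sits at roughly (3.6, 2.3) before and (2.9, 2.7) after.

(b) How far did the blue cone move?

2.2

From (1.8, 6.4) to (1.0, 4.4), the blue cone covered √(0.8² + 2.0²) ≈ 2.2 units.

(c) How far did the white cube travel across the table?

0.7

From (1.6, 2.9) to (0.9, 3.0), the white cube covered √(0.7² + 0.1²) ≈ 0.7 units.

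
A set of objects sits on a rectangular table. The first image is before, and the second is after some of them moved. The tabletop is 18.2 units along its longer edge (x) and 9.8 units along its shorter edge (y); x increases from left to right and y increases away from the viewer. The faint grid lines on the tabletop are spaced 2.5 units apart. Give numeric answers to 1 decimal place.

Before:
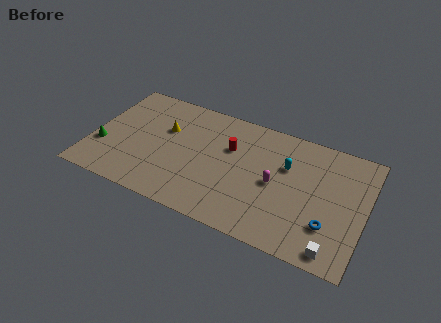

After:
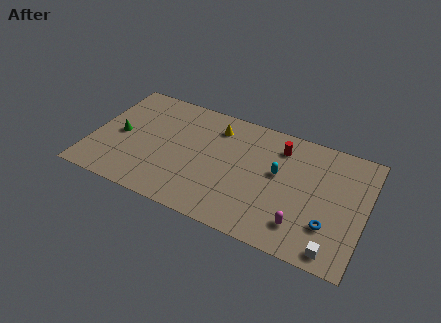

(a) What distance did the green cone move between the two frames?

1.7

The green cone moved from about (0.8, 3.3) to (1.8, 4.7), a distance of √(1.0² + 1.4²) ≈ 1.7.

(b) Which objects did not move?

the blue torus and the white cube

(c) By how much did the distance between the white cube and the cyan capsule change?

-0.3

They were about 6.4 units apart before and 6.1 after — 0.3 units closer together.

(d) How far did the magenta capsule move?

3.3

The magenta capsule was near (12.3, 4.7) before and (14.3, 2.1) after, so it travelled √(2.0² + 2.6²) ≈ 3.3 units.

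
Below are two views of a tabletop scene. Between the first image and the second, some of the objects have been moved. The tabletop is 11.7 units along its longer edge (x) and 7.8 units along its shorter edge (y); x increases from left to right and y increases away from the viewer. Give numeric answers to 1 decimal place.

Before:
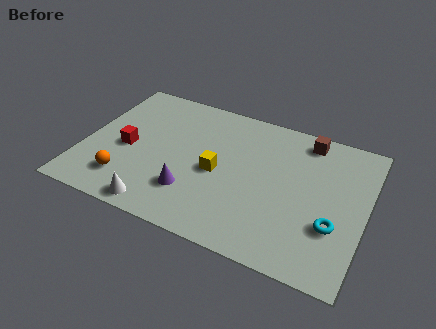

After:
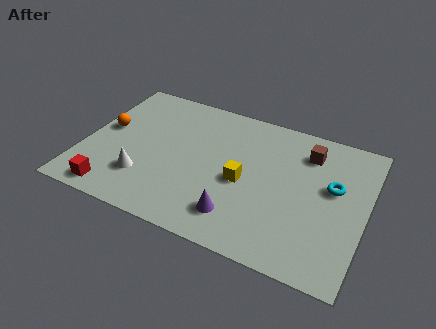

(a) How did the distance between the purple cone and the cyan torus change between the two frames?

-1.1

Before: roughly 5.8 units apart; after: 4.7. That's 1.1 units closer together.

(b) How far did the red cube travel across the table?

2.6

The red cube was near (1.8, 3.5) before and (1.6, 0.9) after, so it travelled √(0.2² + 2.6²) ≈ 2.6 units.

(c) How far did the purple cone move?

2.1

The purple cone moved from about (4.7, 2.1) to (6.7, 1.6), a distance of √(2.0² + 0.5²) ≈ 2.1.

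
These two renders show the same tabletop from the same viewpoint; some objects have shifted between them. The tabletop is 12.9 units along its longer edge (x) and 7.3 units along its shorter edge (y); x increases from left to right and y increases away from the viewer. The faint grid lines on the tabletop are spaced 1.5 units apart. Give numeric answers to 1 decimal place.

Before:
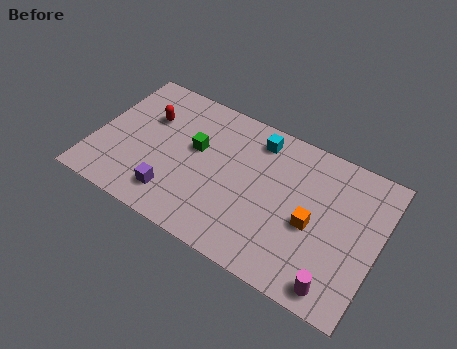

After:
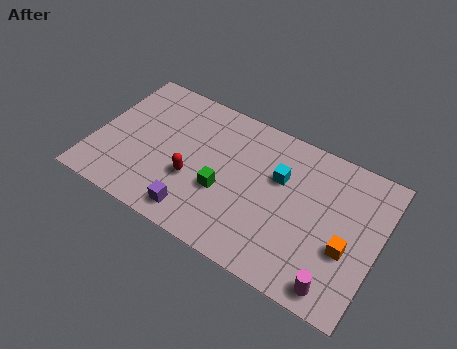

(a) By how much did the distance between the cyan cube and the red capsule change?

-0.8

They were about 5.0 units apart before and 4.2 after — 0.8 units closer together.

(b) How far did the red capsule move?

3.3

From (2.2, 4.9) to (4.6, 2.7), the red capsule covered √(2.4² + 2.2²) ≈ 3.3 units.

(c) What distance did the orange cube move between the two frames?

1.6

The orange cube was near (10.0, 3.2) before and (11.6, 2.8) after, so it travelled √(1.6² + 0.4²) ≈ 1.6 units.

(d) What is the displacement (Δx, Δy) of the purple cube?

(1.1, -0.4)

The purple cube started near (3.9, 1.5) and ended near (5.0, 1.1).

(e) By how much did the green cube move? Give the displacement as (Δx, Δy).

(1.5, -1.5)

The green cube started near (4.5, 4.3) and ended near (6.0, 2.8).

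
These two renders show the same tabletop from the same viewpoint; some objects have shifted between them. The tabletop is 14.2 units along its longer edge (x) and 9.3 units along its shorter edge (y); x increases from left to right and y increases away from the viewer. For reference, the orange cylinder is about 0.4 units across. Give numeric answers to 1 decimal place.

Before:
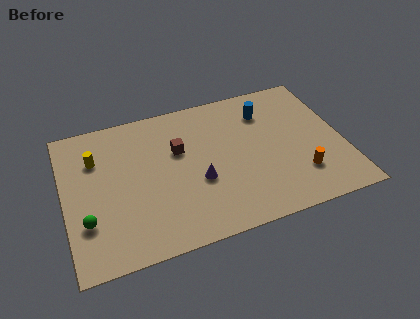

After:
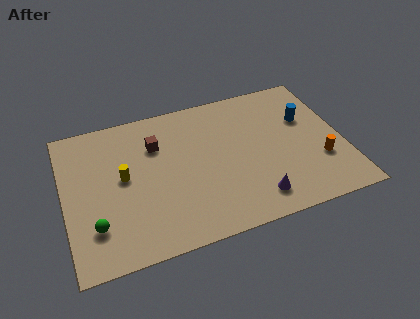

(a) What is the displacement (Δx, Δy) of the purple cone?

(2.7, -2.0)

The purple cone started near (6.7, 3.6) and ended near (9.4, 1.6).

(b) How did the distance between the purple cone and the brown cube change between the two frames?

+4.4

The distance was about 2.4 in the first image and 6.8 in the second, so they moved 4.4 units further apart.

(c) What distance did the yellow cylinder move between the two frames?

2.1

From (1.7, 6.6) to (3.0, 5.0), the yellow cylinder covered √(1.3² + 1.6²) ≈ 2.1 units.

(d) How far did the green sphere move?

0.6

From (1.0, 2.8) to (1.4, 2.4), the green sphere covered √(0.4² + 0.4²) ≈ 0.6 units.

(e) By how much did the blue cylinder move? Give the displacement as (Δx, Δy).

(2.0, -1.1)

The blue cylinder started near (10.5, 7.1) and ended near (12.5, 6.0).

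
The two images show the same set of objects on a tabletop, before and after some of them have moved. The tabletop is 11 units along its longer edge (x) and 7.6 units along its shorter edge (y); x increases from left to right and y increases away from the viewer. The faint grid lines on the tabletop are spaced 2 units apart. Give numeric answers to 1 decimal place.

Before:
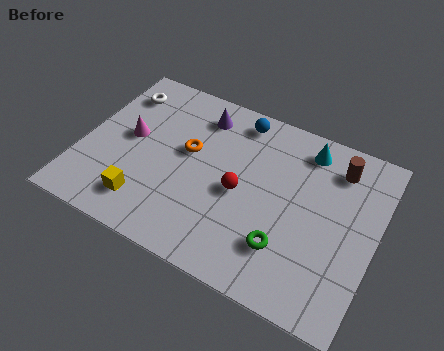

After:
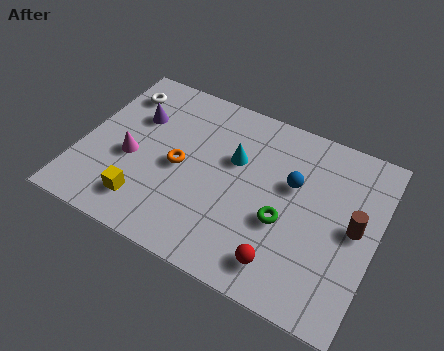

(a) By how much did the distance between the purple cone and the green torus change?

+0.6

Before: roughly 5.7 units apart; after: 6.3. That's 0.6 units further apart.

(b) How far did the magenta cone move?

0.9

The magenta cone was near (1.7, 4.1) before and (1.9, 3.2) after, so it travelled √(0.2² + 0.9²) ≈ 0.9 units.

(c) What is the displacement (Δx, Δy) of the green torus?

(-0.2, 1.0)

The green torus was at about (7.9, 2.0) and moved to about (7.7, 3.0).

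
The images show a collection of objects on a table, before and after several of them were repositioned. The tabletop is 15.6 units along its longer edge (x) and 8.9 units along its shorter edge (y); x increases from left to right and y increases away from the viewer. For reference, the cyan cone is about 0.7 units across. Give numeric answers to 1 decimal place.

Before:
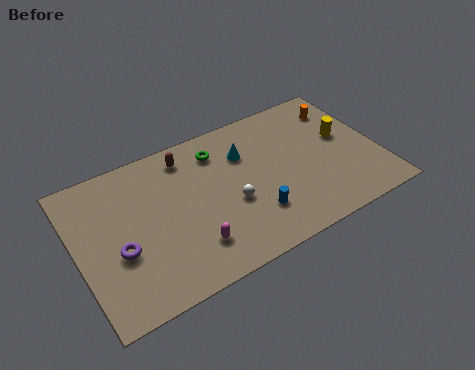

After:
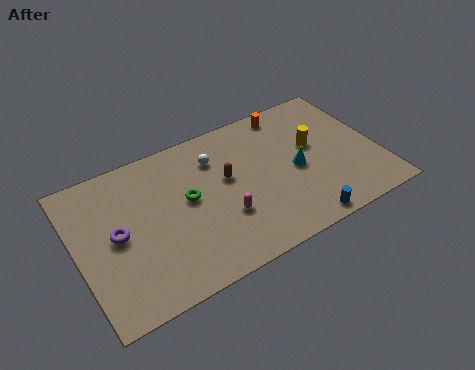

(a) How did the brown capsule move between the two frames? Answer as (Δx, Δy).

(1.8, -2.3)

The brown capsule was at about (6.0, 7.5) and moved to about (7.8, 5.2).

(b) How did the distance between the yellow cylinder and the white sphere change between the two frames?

-1.2

The distance was about 6.4 in the first image and 5.2 in the second, so they moved 1.2 units closer together.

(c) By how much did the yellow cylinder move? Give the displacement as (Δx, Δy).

(-1.6, 0.1)

The yellow cylinder started near (14.0, 5.1) and ended near (12.4, 5.2).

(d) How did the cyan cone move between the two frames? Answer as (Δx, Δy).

(2.4, -2.2)

From the two frames, the cyan cone sits at roughly (8.9, 6.3) before and (11.3, 4.1) after.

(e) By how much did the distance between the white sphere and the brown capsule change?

-2.7

They were about 4.3 units apart before and 1.6 after — 2.7 units closer together.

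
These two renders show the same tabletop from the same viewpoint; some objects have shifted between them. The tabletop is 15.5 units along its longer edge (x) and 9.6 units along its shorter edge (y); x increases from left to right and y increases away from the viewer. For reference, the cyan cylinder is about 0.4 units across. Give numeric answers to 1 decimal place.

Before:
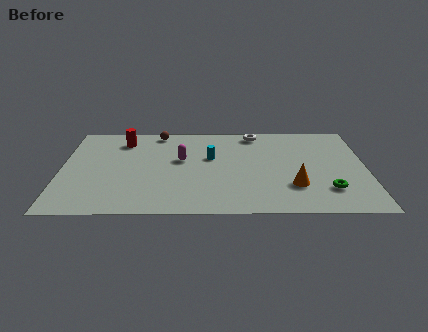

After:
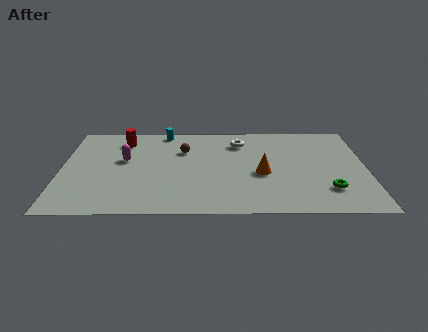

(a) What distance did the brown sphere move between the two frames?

2.4

The brown sphere moved from about (4.9, 8.6) to (6.2, 6.6), a distance of √(1.3² + 2.0²) ≈ 2.4.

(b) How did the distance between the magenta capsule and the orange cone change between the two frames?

+0.8

The distance was about 6.4 in the first image and 7.2 in the second, so they moved 0.8 units further apart.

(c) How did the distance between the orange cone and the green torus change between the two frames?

+2.0

The distance was about 1.7 in the first image and 3.7 in the second, so they moved 2.0 units further apart.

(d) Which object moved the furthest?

the cyan cylinder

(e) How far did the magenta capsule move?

2.9

The magenta capsule moved from about (6.1, 5.6) to (3.2, 5.6), a distance of √(2.9² + 0.0²) ≈ 2.9.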